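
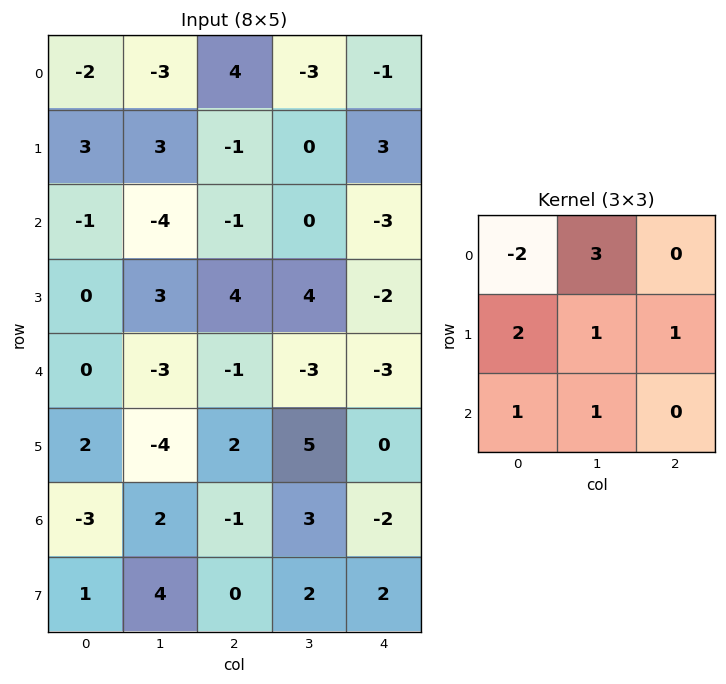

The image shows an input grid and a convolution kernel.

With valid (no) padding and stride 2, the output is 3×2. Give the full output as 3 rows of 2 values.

-2 -17
-6 8
-8 4

Output[0,0]: The receptive field on the input at this output position is [-2 -3 4 / 3 3 -1 / -1 -4 -1]. Elementwise product with the kernel and sum: -2·-2 + -3·3 + 3·2 + 3·1 + -1·1 + -1·1 + -4·1.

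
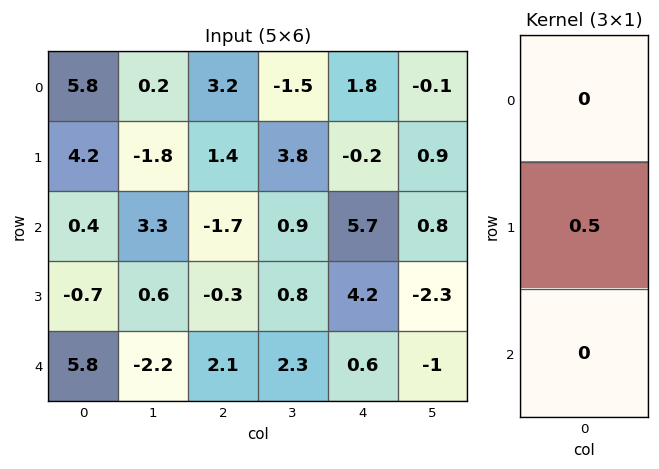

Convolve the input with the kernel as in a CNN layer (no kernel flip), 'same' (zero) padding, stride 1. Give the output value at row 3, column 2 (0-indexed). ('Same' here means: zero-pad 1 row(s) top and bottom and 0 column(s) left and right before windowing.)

-0.15

The receptive field on the zero-padded input at this output position is [-1.7 / -0.3 / 2.1]. Elementwise product with the kernel and sum: -0.3·0.5.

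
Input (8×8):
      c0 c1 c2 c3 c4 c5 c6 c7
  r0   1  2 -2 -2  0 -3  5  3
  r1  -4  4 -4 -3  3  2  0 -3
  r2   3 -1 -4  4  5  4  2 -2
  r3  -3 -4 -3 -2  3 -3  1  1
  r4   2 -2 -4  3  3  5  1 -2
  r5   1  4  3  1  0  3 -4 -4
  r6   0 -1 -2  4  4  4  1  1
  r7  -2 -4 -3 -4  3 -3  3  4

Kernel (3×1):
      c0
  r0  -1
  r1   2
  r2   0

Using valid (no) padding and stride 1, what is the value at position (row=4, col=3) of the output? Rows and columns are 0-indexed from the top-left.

-1

The receptive field on the input at this output position is [3 / 1 / 4]. Elementwise product with the kernel and sum: 3·-1 + 1·2.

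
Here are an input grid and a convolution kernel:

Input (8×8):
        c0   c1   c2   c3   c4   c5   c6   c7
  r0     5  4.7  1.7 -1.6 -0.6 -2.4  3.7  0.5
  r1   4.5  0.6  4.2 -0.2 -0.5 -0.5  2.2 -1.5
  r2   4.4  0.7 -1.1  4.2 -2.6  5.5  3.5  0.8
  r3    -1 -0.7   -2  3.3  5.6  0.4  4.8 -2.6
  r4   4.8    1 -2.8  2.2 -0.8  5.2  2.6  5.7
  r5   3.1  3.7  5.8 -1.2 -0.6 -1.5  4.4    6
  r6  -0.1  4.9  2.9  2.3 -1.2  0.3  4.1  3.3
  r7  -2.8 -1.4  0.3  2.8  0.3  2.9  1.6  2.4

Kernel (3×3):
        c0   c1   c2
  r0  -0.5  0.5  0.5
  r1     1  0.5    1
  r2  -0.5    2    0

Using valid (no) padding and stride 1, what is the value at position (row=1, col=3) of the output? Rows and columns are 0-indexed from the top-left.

The receptive field on the input at this output position is [-0.2 -0.5 -0.5 / 4.2 -2.6 5.5 / 3.3 5.6 0.4]. Elementwise product with the kernel and sum: -0.2·-0.5 + -0.5·0.5 + -0.5·0.5 + 4.2·1 + -2.6·0.5 + 5.5·1 + 3.3·-0.5 + 5.6·2.

17.55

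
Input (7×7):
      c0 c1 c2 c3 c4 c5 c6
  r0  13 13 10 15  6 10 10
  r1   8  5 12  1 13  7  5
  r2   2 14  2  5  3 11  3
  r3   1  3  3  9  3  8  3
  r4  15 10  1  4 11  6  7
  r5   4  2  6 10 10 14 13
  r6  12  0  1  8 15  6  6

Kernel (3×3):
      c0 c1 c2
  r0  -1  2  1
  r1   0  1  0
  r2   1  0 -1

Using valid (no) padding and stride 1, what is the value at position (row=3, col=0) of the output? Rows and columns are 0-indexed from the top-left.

16

The receptive field on the input at this output position is [1 3 3 / 15 10 1 / 4 2 6]. Elementwise product with the kernel and sum: 1·-1 + 3·2 + 3·1 + 10·1 + 4·1 + 6·-1.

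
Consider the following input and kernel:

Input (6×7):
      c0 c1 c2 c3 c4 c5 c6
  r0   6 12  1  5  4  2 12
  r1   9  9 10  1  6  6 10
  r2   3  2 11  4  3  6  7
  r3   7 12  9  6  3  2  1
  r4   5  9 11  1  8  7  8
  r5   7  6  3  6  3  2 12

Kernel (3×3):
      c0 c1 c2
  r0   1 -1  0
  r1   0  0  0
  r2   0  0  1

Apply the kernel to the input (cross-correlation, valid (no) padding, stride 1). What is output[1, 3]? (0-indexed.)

-3

The receptive field on the input at this output position is [1 6 6 / 4 3 6 / 6 3 2]. Elementwise product with the kernel and sum: 1·1 + 6·-1 + 2·1.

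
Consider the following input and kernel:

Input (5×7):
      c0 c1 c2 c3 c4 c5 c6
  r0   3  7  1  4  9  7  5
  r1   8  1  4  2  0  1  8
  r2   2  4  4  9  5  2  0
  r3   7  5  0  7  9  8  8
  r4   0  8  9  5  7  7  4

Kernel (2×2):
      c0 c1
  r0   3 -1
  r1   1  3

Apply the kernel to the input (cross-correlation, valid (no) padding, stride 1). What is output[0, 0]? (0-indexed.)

13

The receptive field on the input at this output position is [3 7 / 8 1]. Elementwise product with the kernel and sum: 3·3 + 7·-1 + 8·1 + 1·3.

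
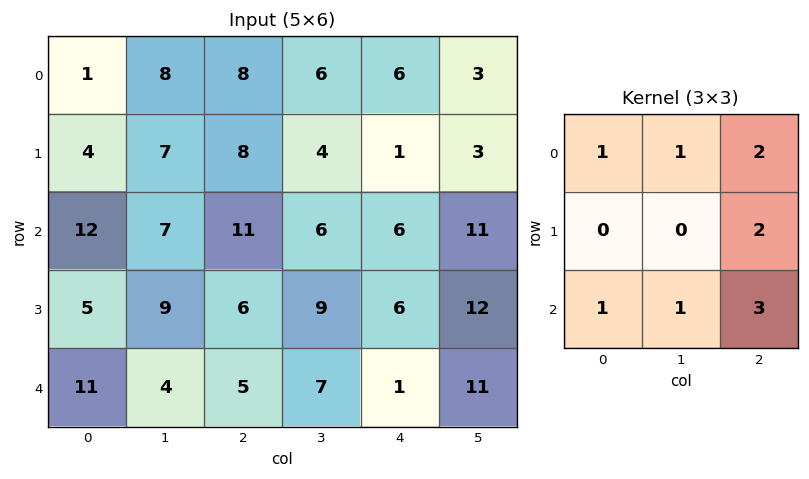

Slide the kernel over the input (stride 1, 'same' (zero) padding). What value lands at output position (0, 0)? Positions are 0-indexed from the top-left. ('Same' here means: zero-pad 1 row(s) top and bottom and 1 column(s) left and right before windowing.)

The receptive field on the zero-padded input at this output position is [0 0 0 / 0 1 8 / 0 4 7]. Elementwise product with the kernel and sum: 0·1 + 0·1 + 0·2 + 8·2 + 0·1 + 4·1 + 7·3.

41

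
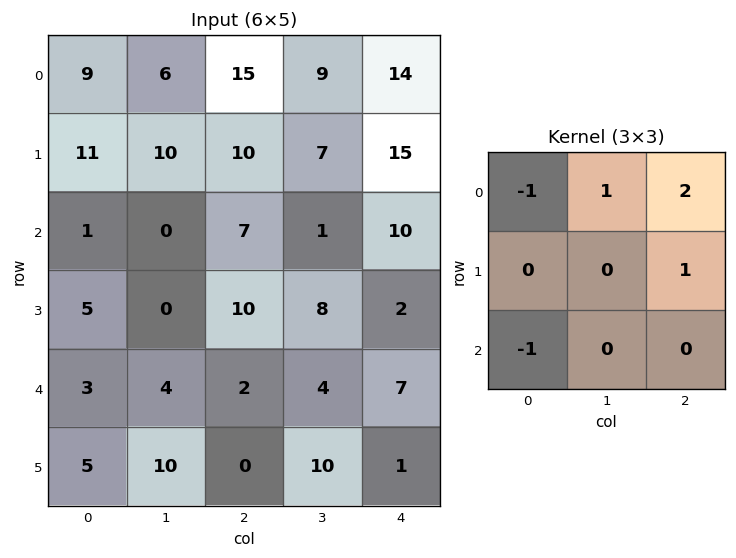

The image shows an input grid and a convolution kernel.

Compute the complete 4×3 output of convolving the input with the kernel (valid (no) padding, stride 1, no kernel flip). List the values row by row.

Output[0,0]: The receptive field on the input at this output position is [9 6 15 / 11 10 10 / 1 0 7]. Elementwise product with the kernel and sum: 9·-1 + 6·1 + 15·2 + 10·1 + 1·-1.

36 34 30
21 15 27
20 13 14
12 20 9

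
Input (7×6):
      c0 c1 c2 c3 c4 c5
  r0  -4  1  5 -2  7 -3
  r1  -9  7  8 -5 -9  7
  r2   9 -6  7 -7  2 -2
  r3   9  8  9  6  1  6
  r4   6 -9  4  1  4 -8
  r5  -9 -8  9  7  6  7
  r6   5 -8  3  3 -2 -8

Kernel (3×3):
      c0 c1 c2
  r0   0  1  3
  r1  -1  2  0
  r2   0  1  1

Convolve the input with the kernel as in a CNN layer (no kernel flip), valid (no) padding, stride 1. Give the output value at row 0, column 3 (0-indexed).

The receptive field on the input at this output position is [-2 7 -3 / -5 -9 7 / -7 2 -2]. Elementwise product with the kernel and sum: 7·1 + -3·3 + -5·-1 + -9·2 + 2·1 + -2·1.

-15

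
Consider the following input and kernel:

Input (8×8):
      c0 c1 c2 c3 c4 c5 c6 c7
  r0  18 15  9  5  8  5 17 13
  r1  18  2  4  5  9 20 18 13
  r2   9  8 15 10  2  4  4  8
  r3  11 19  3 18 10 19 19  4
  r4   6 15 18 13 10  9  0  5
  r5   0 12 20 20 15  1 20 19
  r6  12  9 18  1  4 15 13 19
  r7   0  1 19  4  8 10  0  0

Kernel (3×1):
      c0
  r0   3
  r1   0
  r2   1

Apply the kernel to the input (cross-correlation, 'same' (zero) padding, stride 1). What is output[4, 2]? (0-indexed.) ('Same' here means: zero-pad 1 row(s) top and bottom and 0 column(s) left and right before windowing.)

The receptive field on the zero-padded input at this output position is [3 / 18 / 20]. Elementwise product with the kernel and sum: 3·3 + 20·1.

29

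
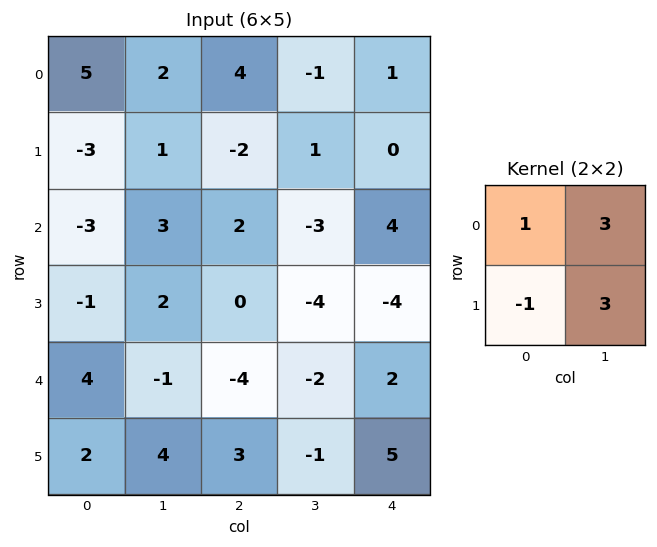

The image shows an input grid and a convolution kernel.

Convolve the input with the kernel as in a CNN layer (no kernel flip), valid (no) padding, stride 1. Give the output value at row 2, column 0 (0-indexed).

The receptive field on the input at this output position is [-3 3 / -1 2]. Elementwise product with the kernel and sum: -3·1 + 3·3 + -1·-1 + 2·3.

13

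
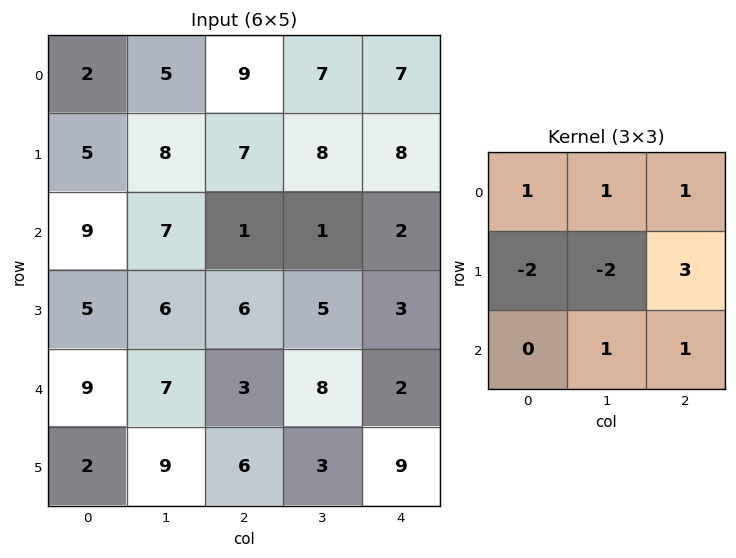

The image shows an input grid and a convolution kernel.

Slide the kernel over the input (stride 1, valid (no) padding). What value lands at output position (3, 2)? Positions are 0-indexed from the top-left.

10

The receptive field on the input at this output position is [6 5 3 / 3 8 2 / 6 3 9]. Elementwise product with the kernel and sum: 6·1 + 5·1 + 3·1 + 3·-2 + 8·-2 + 2·3 + 3·1 + 9·1.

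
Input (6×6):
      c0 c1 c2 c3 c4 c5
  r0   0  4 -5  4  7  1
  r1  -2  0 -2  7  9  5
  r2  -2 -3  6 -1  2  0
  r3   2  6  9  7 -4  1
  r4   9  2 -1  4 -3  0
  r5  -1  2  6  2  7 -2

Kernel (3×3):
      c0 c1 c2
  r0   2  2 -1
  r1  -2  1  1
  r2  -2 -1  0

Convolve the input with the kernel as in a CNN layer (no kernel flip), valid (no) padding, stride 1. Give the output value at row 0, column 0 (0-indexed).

22

The receptive field on the input at this output position is [0 4 -5 / -2 0 -2 / -2 -3 6]. Elementwise product with the kernel and sum: 0·2 + 4·2 + -5·-1 + -2·-2 + 0·1 + -2·1 + -2·-2 + -3·-1.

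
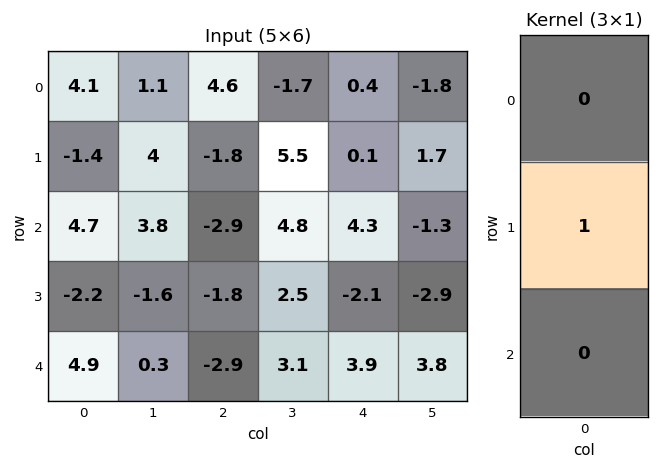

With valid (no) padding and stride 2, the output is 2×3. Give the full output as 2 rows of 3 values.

Output[0,0]: The receptive field on the input at this output position is [4.1 / -1.4 / 4.7]. Elementwise product with the kernel and sum: -1.4·1.

-1.4 -1.8 0.1
-2.2 -1.8 -2.1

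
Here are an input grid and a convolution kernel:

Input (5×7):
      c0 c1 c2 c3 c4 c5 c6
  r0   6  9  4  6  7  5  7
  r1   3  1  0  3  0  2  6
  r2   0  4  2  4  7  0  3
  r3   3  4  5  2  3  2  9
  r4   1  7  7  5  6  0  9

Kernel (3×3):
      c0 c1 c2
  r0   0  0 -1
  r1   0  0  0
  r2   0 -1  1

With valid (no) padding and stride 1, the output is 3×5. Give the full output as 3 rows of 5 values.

Output[0,0]: The receptive field on the input at this output position is [6 9 4 / 3 1 0 / 0 4 2]. Elementwise product with the kernel and sum: 4·-1 + 4·-1 + 2·1.

-6 -4 -4 -12 -4
1 -6 1 -3 1
-2 -6 -6 -6 6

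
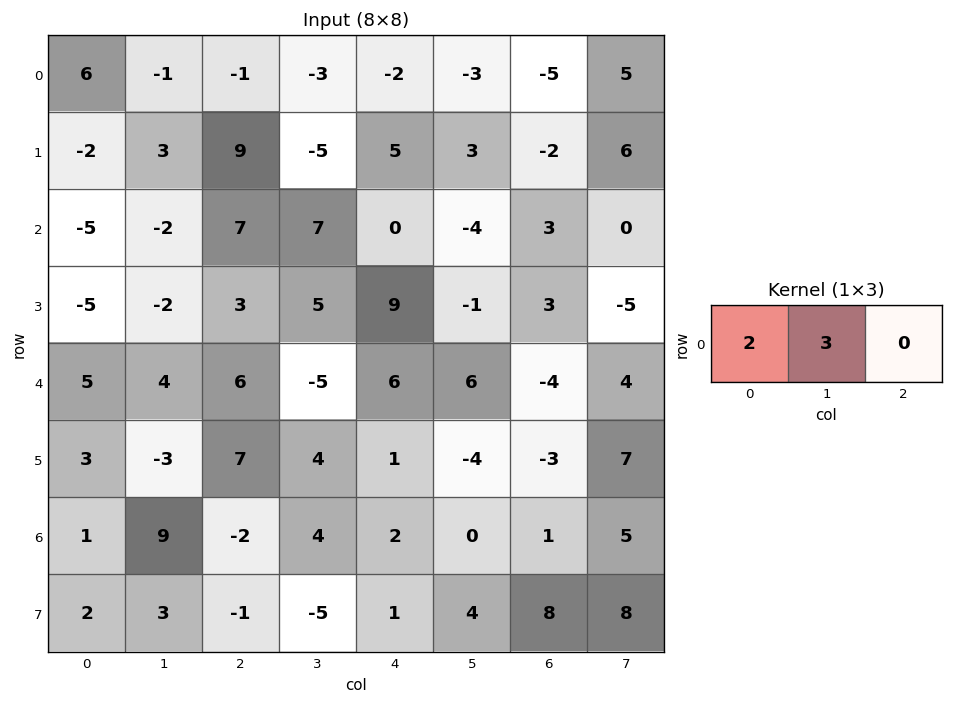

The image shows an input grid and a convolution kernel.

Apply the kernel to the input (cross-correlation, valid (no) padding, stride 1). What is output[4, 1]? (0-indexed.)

The receptive field on the input at this output position is [4 6 -5]. Elementwise product with the kernel and sum: 4·2 + 6·3.

26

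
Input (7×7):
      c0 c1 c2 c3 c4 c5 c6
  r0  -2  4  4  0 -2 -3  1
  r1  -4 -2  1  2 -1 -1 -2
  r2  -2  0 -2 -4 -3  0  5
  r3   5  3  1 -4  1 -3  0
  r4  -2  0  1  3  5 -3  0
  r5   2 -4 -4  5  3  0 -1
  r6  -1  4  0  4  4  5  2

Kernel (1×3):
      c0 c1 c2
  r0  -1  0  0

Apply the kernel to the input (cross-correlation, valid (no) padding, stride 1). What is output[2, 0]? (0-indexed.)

2

The receptive field on the input at this output position is [-2 0 -2]. Elementwise product with the kernel and sum: -2·-1.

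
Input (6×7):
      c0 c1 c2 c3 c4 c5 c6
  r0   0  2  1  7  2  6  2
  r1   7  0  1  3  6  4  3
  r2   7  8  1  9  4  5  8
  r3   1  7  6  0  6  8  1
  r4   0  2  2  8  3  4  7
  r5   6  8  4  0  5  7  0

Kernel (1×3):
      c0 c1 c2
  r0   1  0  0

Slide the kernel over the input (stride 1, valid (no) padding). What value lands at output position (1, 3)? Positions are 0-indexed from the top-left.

3

The receptive field on the input at this output position is [3 6 4]. Elementwise product with the kernel and sum: 3·1.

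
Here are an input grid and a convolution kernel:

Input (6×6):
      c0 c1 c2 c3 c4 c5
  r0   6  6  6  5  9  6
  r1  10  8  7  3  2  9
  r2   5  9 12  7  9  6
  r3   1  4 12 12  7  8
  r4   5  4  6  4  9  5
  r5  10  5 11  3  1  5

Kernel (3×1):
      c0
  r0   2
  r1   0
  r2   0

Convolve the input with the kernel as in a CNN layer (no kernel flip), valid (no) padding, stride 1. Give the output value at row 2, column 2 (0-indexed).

24

The receptive field on the input at this output position is [12 / 12 / 6]. Elementwise product with the kernel and sum: 12·2.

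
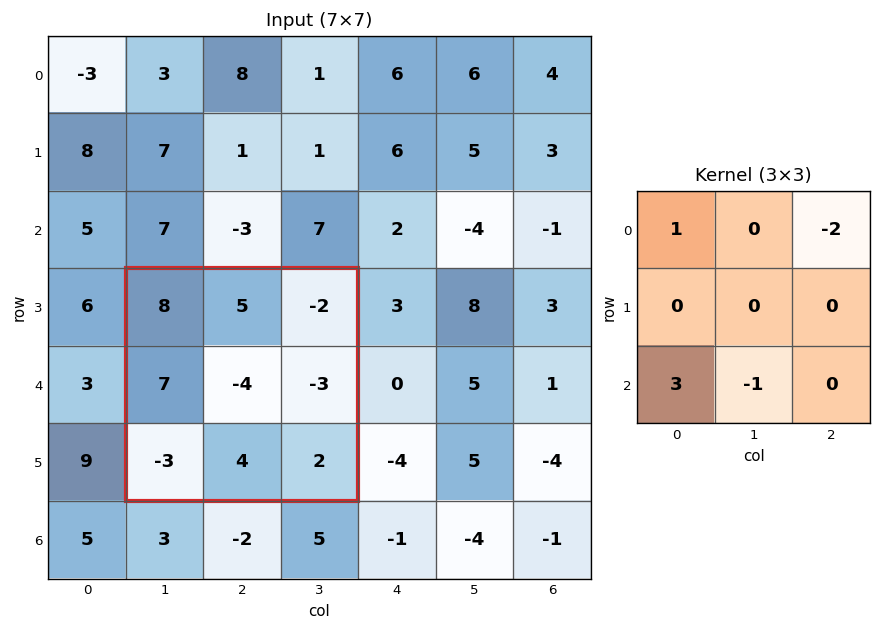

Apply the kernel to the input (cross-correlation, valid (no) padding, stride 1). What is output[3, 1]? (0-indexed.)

-1

The receptive field on the input at this output position is [8 5 -2 / 7 -4 -3 / -3 4 2]. Elementwise product with the kernel and sum: 8·1 + -2·-2 + -3·3 + 4·-1.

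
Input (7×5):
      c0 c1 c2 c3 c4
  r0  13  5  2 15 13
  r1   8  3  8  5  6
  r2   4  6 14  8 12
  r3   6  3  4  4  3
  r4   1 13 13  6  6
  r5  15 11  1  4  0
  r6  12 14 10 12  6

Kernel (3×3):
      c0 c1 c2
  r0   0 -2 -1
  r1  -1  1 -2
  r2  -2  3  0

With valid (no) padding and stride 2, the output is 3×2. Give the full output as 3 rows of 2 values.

-23 -62
0 -42
-27 1

Output[0,0]: The receptive field on the input at this output position is [13 5 2 / 8 3 8 / 4 6 14]. Elementwise product with the kernel and sum: 5·-2 + 2·-1 + 8·-1 + 3·1 + 8·-2 + 4·-2 + 6·3.
Output[0,1]: The receptive field on the input at this output position is [2 15 13 / 8 5 6 / 14 8 12]. Elementwise product with the kernel and sum: 15·-2 + 13·-1 + 8·-1 + 5·1 + 6·-2 + 14·-2 + 8·3.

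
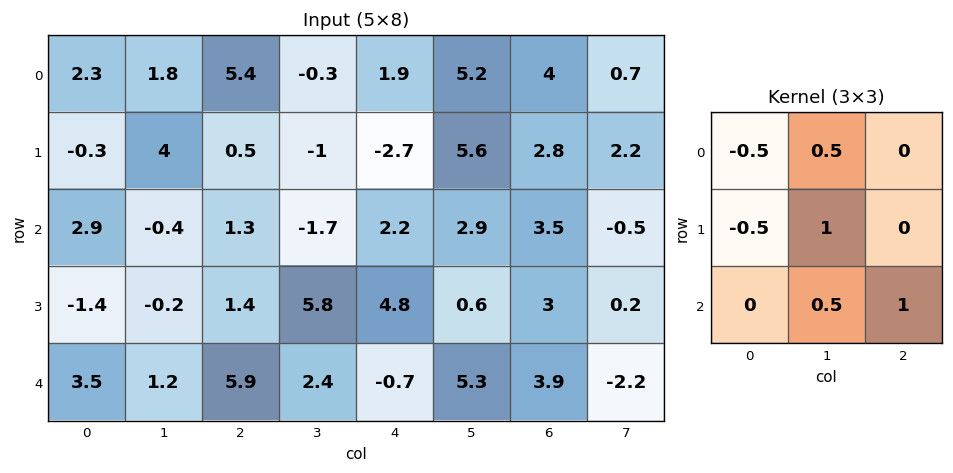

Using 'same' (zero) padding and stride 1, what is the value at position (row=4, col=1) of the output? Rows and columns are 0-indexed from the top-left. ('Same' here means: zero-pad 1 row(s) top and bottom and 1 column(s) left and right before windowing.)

0.05

The receptive field on the zero-padded input at this output position is [-1.4 -0.2 1.4 / 3.5 1.2 5.9 / 0 0 0]. Elementwise product with the kernel and sum: -1.4·-0.5 + -0.2·0.5 + 3.5·-0.5 + 1.2·1 + 0·0.5 + 0·1.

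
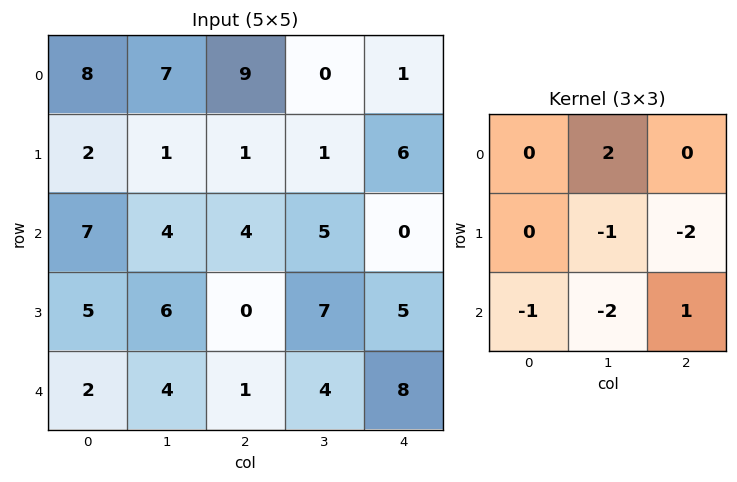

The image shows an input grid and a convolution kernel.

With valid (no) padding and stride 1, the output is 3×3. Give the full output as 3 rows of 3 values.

0 8 -27
-27 -11 -12
-7 -8 -8

Output[0,0]: The receptive field on the input at this output position is [8 7 9 / 2 1 1 / 7 4 4]. Elementwise product with the kernel and sum: 7·2 + 1·-1 + 1·-2 + 7·-1 + 4·-2 + 4·1.
Output[0,1]: The receptive field on the input at this output position is [7 9 0 / 1 1 1 / 4 4 5]. Elementwise product with the kernel and sum: 9·2 + 1·-1 + 1·-2 + 4·-1 + 4·-2 + 5·1.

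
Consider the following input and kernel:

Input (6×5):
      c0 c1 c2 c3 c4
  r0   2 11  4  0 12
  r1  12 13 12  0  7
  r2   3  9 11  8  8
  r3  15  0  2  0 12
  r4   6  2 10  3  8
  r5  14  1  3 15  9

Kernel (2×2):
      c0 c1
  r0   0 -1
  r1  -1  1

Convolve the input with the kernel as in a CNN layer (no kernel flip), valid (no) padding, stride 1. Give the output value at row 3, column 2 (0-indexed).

The receptive field on the input at this output position is [2 0 / 10 3]. Elementwise product with the kernel and sum: 0·-1 + 10·-1 + 3·1.

-7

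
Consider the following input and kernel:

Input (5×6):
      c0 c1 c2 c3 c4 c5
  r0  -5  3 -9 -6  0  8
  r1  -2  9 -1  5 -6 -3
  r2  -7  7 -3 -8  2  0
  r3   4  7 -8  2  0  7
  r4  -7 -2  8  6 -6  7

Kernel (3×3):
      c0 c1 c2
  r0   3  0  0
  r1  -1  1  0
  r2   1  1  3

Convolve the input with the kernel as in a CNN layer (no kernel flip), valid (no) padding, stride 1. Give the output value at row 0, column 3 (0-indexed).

-35

The receptive field on the input at this output position is [-6 0 8 / 5 -6 -3 / -8 2 0]. Elementwise product with the kernel and sum: -6·3 + 5·-1 + -6·1 + -8·1 + 2·1 + 0·3.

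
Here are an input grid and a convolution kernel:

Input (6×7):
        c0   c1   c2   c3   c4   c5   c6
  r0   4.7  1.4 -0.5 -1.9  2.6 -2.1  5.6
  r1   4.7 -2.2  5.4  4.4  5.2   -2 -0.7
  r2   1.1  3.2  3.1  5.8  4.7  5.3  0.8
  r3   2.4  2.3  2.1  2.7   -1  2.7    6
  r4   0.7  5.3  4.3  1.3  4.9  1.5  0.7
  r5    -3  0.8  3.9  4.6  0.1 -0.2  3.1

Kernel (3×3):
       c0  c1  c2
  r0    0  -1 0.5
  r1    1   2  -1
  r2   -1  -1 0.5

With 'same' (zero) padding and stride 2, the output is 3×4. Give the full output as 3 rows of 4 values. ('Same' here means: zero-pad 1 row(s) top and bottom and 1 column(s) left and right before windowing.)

Output[0,0]: The receptive field on the zero-padded input at this output position is [0 0 0 / 0 4.7 1.4 / 0 4.7 -2.2]. Elementwise product with the kernel and sum: 0·-1 + 0·0.5 + 0·1 + 4.7·2 + 1.4·-1 + 0·-1 + 4.7·-1 + -2.2·0.5.
Output[0,1]: The receptive field on the zero-padded input at this output position is [0 0 0 / 1.4 -0.5 -1.9 / -2.2 5.4 4.4]. Elementwise product with the kernel and sum: 0·-1 + 0·0.5 + 1.4·1 + -0.5·2 + -1.9·-1 + -2.2·-1 + 5.4·-1 + 4.4·0.5.

2.2 1.3 -5.2 11.8
-8.05 -2.65 3.35 -1.1
-1.75 9.45 7.15 -6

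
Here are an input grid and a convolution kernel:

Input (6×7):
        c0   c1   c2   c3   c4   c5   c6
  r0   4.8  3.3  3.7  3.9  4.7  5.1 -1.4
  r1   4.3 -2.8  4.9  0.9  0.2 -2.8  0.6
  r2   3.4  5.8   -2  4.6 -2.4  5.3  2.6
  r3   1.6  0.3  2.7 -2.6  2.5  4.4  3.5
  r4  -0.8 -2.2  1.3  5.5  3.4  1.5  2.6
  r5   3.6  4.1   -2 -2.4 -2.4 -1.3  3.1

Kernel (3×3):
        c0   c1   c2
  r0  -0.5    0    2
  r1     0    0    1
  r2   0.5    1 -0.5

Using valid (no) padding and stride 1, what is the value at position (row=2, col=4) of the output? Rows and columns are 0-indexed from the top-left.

The receptive field on the input at this output position is [-2.4 5.3 2.6 / 2.5 4.4 3.5 / 3.4 1.5 2.6]. Elementwise product with the kernel and sum: -2.4·-0.5 + 2.6·2 + 3.5·1 + 3.4·0.5 + 1.5·1 + 2.6·-0.5.

11.8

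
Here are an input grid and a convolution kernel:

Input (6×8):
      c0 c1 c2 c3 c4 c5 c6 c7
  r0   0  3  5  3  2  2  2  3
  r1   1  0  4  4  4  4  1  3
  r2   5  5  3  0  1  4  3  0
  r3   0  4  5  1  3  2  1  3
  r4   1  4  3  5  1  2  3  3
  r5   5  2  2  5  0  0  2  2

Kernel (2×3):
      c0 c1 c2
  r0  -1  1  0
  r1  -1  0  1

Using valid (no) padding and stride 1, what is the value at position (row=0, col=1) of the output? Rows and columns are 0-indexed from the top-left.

The receptive field on the input at this output position is [3 5 3 / 0 4 4]. Elementwise product with the kernel and sum: 3·-1 + 5·1 + 0·-1 + 4·1.

6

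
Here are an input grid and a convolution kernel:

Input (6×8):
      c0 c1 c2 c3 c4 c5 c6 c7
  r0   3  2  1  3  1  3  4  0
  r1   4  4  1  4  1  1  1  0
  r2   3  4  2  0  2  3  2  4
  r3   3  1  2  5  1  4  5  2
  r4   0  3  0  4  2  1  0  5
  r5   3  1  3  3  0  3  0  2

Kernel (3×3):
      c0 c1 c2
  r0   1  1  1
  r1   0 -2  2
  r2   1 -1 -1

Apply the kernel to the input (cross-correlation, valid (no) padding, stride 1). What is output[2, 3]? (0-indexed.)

The receptive field on the input at this output position is [0 2 3 / 5 1 4 / 4 2 1]. Elementwise product with the kernel and sum: 0·1 + 2·1 + 3·1 + 1·-2 + 4·2 + 4·1 + 2·-1 + 1·-1.

12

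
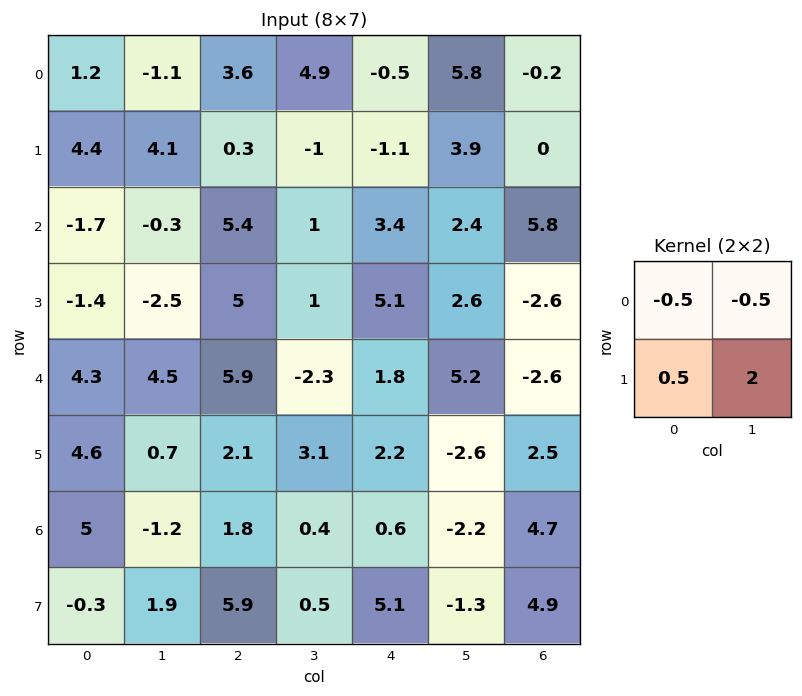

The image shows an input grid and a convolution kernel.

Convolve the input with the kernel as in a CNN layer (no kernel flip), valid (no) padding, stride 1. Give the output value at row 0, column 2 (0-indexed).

The receptive field on the input at this output position is [3.6 4.9 / 0.3 -1]. Elementwise product with the kernel and sum: 3.6·-0.5 + 4.9·-0.5 + 0.3·0.5 + -1·2.

-6.1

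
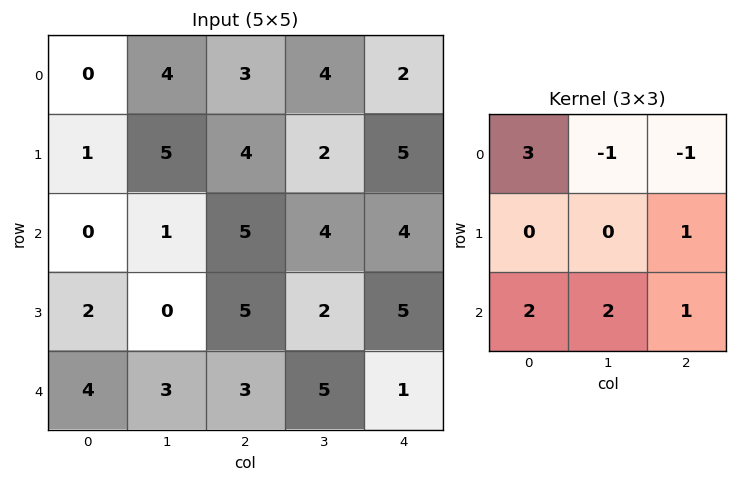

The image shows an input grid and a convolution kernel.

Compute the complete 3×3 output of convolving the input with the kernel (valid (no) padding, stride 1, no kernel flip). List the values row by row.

4 23 30
8 25 28
16 13 29

Output[0,0]: The receptive field on the input at this output position is [0 4 3 / 1 5 4 / 0 1 5]. Elementwise product with the kernel and sum: 0·3 + 4·-1 + 3·-1 + 4·1 + 0·2 + 1·2 + 5·1.
Output[0,1]: The receptive field on the input at this output position is [4 3 4 / 5 4 2 / 1 5 4]. Elementwise product with the kernel and sum: 4·3 + 3·-1 + 4·-1 + 2·1 + 1·2 + 5·2 + 4·1.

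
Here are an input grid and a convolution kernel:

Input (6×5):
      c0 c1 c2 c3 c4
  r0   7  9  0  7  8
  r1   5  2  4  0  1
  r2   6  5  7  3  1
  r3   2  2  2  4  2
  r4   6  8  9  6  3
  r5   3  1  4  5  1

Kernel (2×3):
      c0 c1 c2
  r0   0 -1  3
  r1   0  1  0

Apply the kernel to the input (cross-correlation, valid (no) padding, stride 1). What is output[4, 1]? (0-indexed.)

13

The receptive field on the input at this output position is [8 9 6 / 1 4 5]. Elementwise product with the kernel and sum: 9·-1 + 6·3 + 4·1.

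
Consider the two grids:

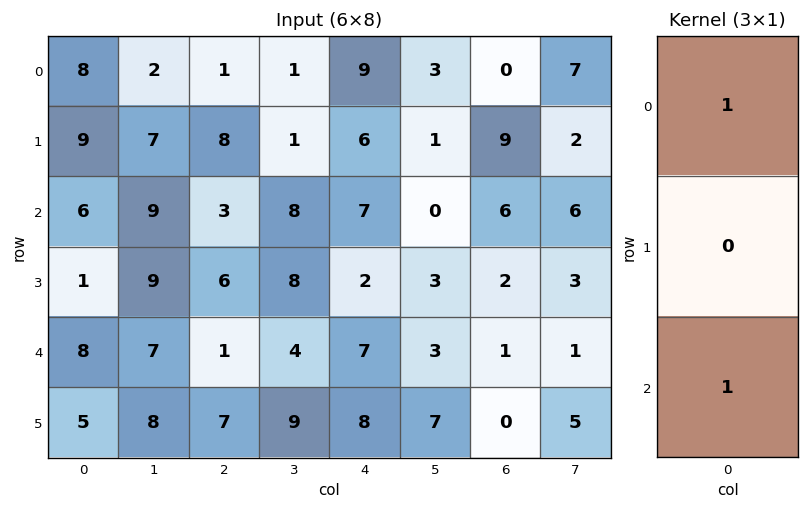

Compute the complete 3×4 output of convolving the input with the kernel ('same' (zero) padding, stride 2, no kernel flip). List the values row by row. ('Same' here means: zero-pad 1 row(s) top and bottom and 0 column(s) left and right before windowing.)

9 8 6 9
10 14 8 11
6 13 10 2

Output[0,0]: The receptive field on the zero-padded input at this output position is [0 / 8 / 9]. Elementwise product with the kernel and sum: 0·1 + 9·1.
Output[0,1]: The receptive field on the zero-padded input at this output position is [0 / 1 / 8]. Elementwise product with the kernel and sum: 0·1 + 8·1.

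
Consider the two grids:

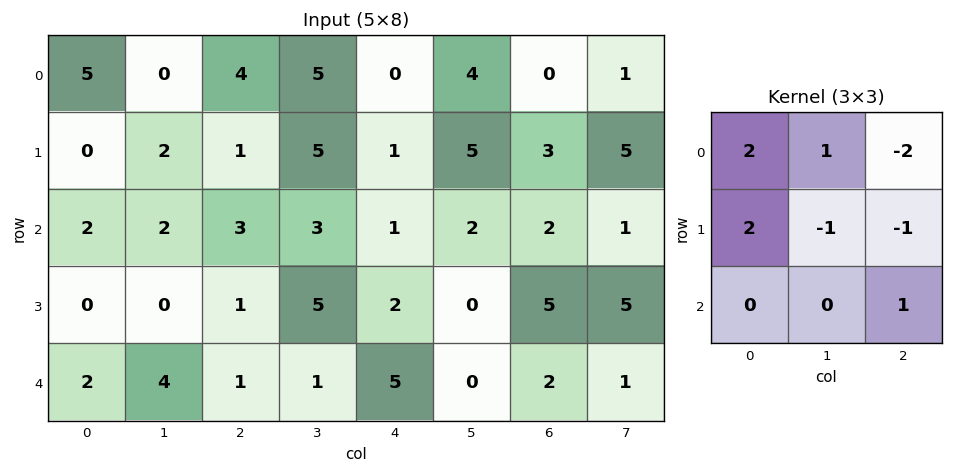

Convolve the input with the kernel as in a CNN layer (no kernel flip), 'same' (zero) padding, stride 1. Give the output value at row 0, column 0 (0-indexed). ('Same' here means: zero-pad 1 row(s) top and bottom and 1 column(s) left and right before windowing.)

-3

The receptive field on the zero-padded input at this output position is [0 0 0 / 0 5 0 / 0 0 2]. Elementwise product with the kernel and sum: 0·2 + 0·1 + 0·-2 + 0·2 + 5·-1 + 0·-1 + 2·1.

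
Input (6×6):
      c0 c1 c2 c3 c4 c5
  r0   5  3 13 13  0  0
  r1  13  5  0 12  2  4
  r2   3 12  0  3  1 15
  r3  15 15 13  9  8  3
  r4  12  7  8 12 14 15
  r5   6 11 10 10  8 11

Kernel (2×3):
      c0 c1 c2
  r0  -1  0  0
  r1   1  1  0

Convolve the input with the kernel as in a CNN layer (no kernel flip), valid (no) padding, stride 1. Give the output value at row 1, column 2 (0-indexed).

3

The receptive field on the input at this output position is [0 12 2 / 0 3 1]. Elementwise product with the kernel and sum: 0·-1 + 0·1 + 3·1.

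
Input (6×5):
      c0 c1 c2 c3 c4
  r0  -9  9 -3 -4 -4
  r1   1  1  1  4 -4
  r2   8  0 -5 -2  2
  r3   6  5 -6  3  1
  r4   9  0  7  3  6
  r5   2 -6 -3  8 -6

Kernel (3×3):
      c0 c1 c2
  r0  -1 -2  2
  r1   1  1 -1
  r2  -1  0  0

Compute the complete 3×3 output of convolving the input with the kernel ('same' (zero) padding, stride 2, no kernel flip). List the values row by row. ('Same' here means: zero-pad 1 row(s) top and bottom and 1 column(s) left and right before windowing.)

Output[0,0]: The receptive field on the zero-padded input at this output position is [0 0 0 / 0 -9 9 / 0 1 1]. Elementwise product with the kernel and sum: 0·-1 + 0·-2 + 0·2 + 0·1 + -9·1 + 9·-1 + 0·-1.
Output[0,1]: The receptive field on the zero-padded input at this output position is [0 0 0 / 9 -3 -4 / 1 1 4]. Elementwise product with the kernel and sum: 0·-1 + 0·-2 + 0·2 + 9·1 + -3·1 + -4·-1 + 1·-1.

-18 9 -12
8 -3 1
7 23 -4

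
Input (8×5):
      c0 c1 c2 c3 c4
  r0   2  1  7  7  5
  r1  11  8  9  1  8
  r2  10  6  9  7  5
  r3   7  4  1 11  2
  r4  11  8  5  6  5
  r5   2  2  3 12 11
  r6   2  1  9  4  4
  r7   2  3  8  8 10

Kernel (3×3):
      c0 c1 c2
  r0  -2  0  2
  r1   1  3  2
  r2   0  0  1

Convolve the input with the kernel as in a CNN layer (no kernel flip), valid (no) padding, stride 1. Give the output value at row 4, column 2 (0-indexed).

65

The receptive field on the input at this output position is [5 6 5 / 3 12 11 / 9 4 4]. Elementwise product with the kernel and sum: 5·-2 + 5·2 + 3·1 + 12·3 + 11·2 + 4·1.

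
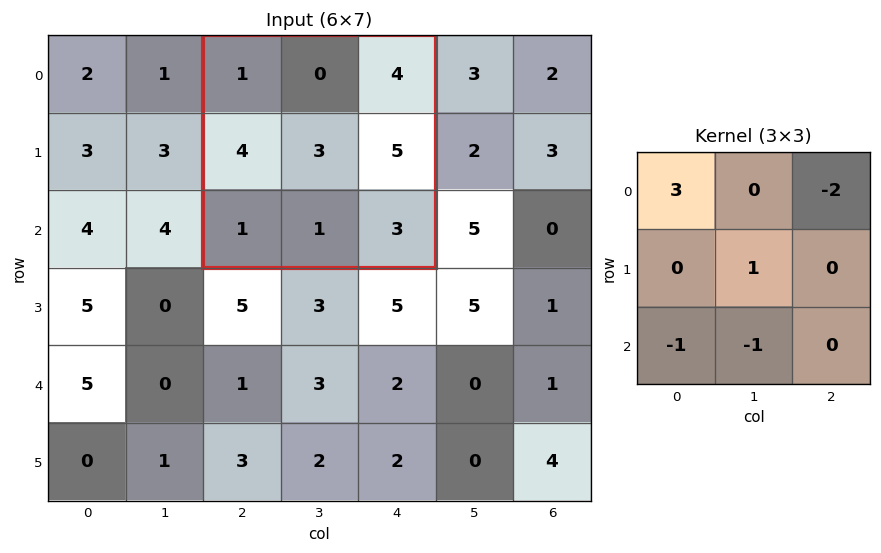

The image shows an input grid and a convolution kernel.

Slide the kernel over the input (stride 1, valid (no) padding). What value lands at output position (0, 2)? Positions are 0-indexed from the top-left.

-4

The receptive field on the input at this output position is [1 0 4 / 4 3 5 / 1 1 3]. Elementwise product with the kernel and sum: 1·3 + 4·-2 + 3·1 + 1·-1 + 1·-1.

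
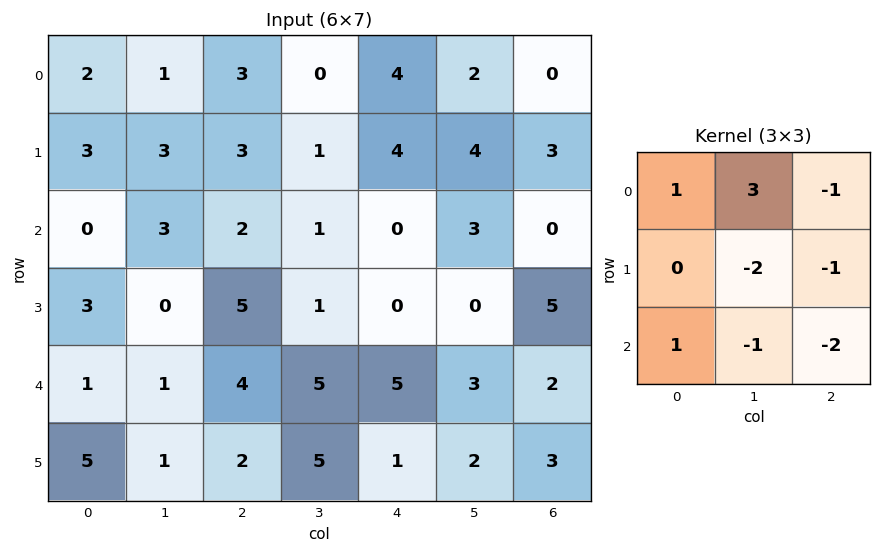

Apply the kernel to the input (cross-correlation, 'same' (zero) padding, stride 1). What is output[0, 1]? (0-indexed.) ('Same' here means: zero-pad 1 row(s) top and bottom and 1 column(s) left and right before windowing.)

The receptive field on the zero-padded input at this output position is [0 0 0 / 2 1 3 / 3 3 3]. Elementwise product with the kernel and sum: 0·1 + 0·3 + 0·-1 + 1·-2 + 3·-1 + 3·1 + 3·-1 + 3·-2.

-11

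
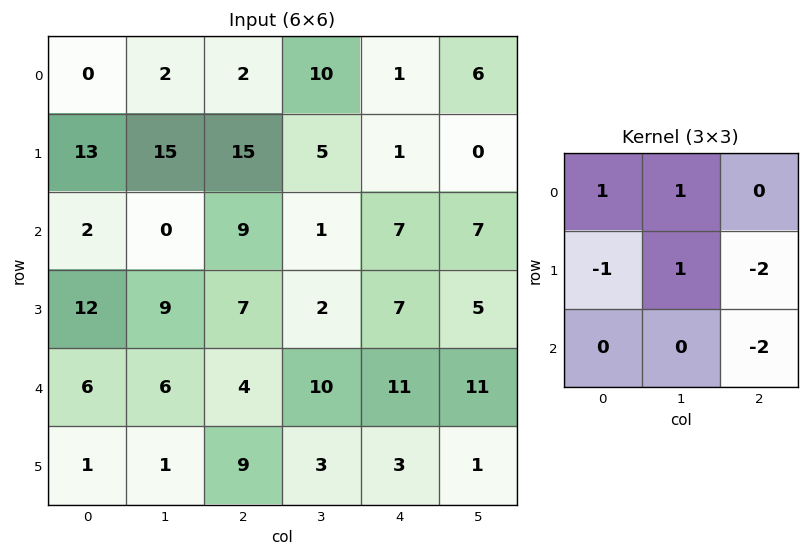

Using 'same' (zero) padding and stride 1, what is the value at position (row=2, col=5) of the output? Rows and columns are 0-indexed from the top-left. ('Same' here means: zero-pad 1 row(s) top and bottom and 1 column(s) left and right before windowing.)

The receptive field on the zero-padded input at this output position is [1 0 0 / 7 7 0 / 7 5 0]. Elementwise product with the kernel and sum: 1·1 + 0·1 + 7·-1 + 7·1 + 0·-2 + 0·-2.

1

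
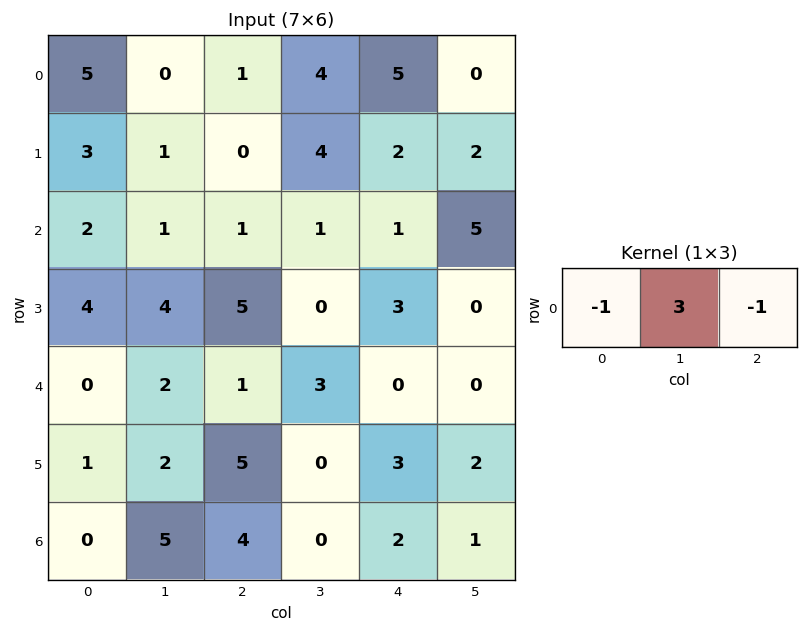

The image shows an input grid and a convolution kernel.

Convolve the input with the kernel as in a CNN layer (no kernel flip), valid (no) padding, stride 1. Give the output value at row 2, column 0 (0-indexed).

The receptive field on the input at this output position is [2 1 1]. Elementwise product with the kernel and sum: 2·-1 + 1·3 + 1·-1.

0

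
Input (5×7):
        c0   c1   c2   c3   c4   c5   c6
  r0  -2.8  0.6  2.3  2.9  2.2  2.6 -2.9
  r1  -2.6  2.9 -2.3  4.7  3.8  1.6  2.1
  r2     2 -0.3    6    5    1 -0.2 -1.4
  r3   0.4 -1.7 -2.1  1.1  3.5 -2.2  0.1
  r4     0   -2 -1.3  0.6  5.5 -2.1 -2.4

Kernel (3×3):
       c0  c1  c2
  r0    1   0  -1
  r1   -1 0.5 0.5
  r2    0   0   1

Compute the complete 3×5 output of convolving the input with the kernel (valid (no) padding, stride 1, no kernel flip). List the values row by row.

Output[0,0]: The receptive field on the input at this output position is [-2.8 0.6 2.3 / -2.6 2.9 -2.3 / 2 -0.3 6]. Elementwise product with the kernel and sum: -2.8·1 + 2.3·-1 + -2.6·-1 + 2.9·0.5 + -2.3·0.5 + 6·1.
Output[0,1]: The receptive field on the input at this output position is [0.6 2.3 2.9 / 2.9 -2.3 4.7 / -0.3 6 5]. Elementwise product with the kernel and sum: 0.6·1 + 2.9·-1 + 2.9·-1 + -2.3·0.5 + 4.7·0.5 + 5·1.

3.8 1 7.65 -1.9 1.75
-1.55 5.1 -5.6 -3.7 -0
-7.6 -3.5 14.9 2.65 -4.55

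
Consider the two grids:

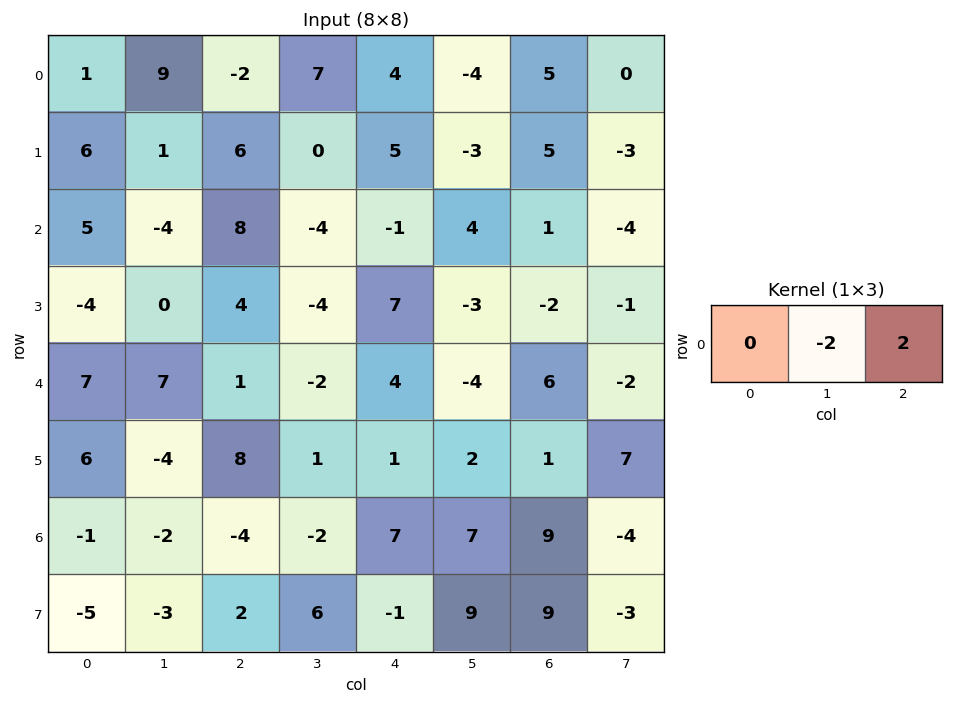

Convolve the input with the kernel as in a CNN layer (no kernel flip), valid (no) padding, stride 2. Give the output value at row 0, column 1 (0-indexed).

The receptive field on the input at this output position is [-2 7 4]. Elementwise product with the kernel and sum: 7·-2 + 4·2.

-6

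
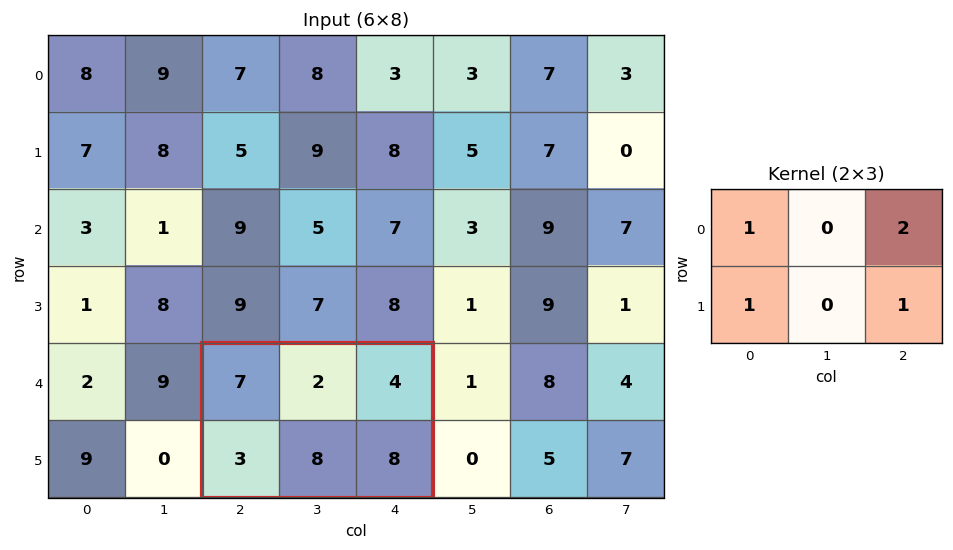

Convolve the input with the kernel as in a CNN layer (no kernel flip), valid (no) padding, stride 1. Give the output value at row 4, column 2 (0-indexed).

The receptive field on the input at this output position is [7 2 4 / 3 8 8]. Elementwise product with the kernel and sum: 7·1 + 4·2 + 3·1 + 8·1.

26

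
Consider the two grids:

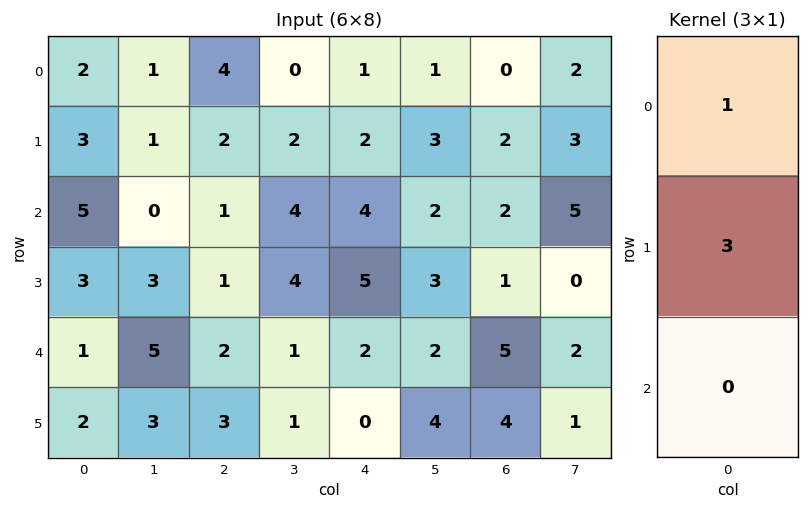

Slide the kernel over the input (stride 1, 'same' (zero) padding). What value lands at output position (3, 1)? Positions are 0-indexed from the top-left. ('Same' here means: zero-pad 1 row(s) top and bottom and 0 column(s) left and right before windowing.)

9

The receptive field on the zero-padded input at this output position is [0 / 3 / 5]. Elementwise product with the kernel and sum: 0·1 + 3·3.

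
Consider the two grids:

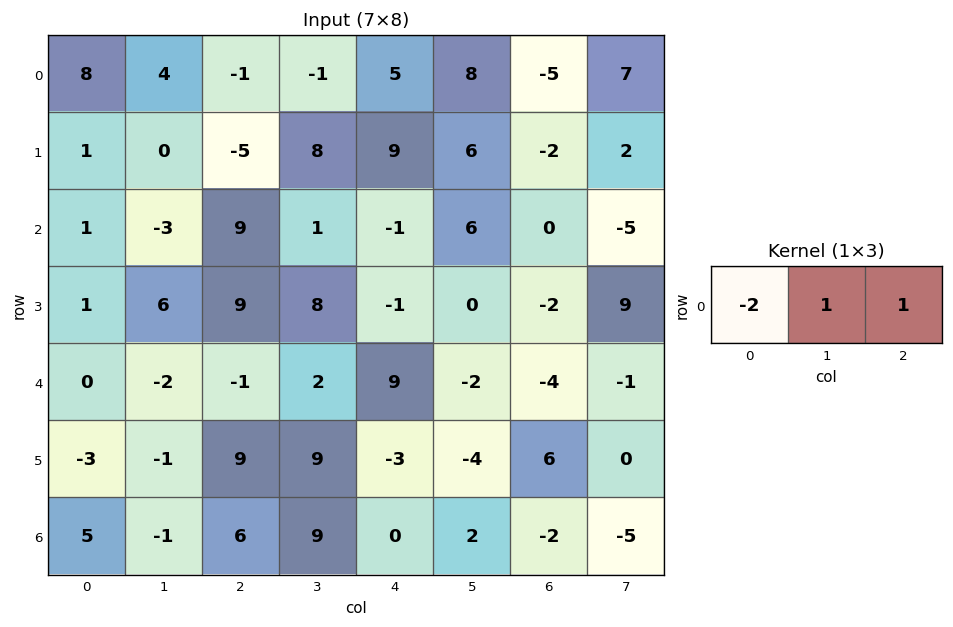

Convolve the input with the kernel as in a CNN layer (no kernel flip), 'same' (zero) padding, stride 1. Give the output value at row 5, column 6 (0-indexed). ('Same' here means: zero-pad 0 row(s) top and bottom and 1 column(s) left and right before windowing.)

14

The receptive field on the zero-padded input at this output position is [-4 6 0]. Elementwise product with the kernel and sum: -4·-2 + 6·1 + 0·1.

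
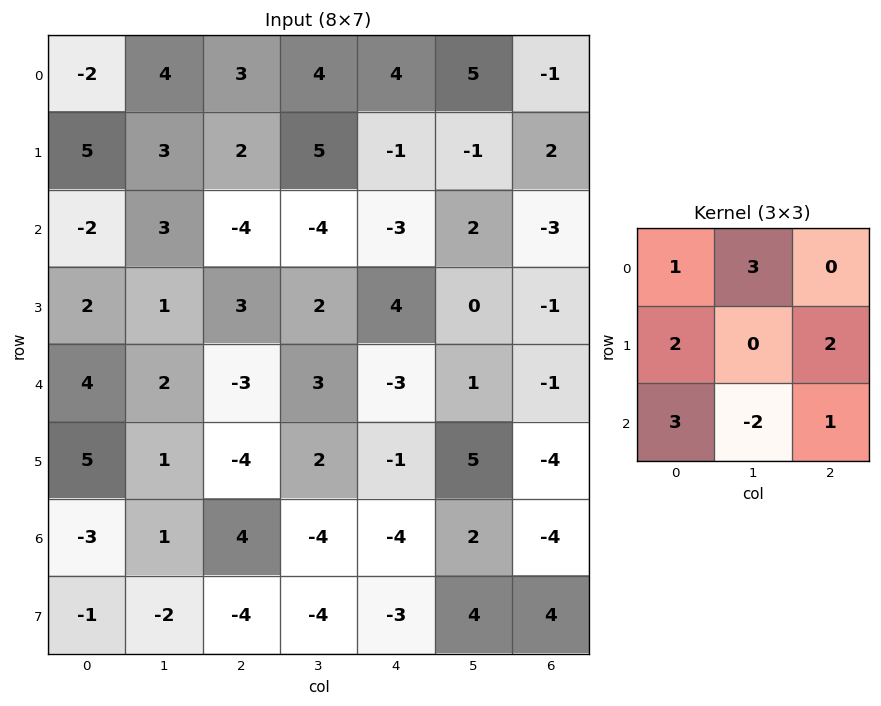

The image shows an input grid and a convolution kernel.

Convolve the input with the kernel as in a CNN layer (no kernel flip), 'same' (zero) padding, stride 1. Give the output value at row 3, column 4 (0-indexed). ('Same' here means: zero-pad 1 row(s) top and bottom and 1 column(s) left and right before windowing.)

7

The receptive field on the zero-padded input at this output position is [-4 -3 2 / 2 4 0 / 3 -3 1]. Elementwise product with the kernel and sum: -4·1 + -3·3 + 2·2 + 0·2 + 3·3 + -3·-2 + 1·1.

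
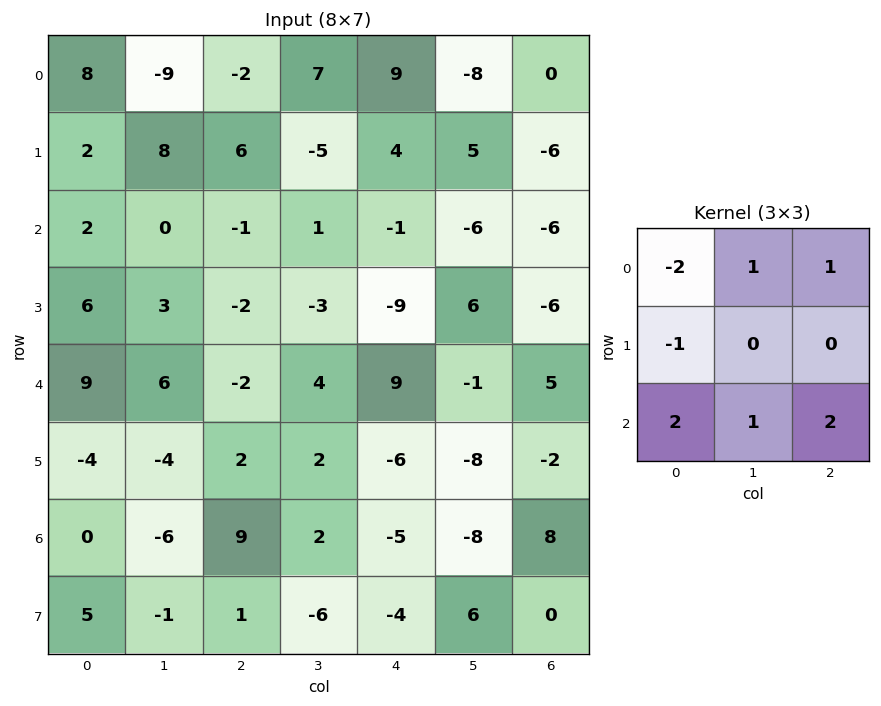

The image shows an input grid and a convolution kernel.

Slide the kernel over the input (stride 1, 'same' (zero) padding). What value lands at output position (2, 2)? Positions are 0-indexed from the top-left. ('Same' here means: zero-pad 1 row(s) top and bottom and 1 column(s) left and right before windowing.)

-17

The receptive field on the zero-padded input at this output position is [8 6 -5 / 0 -1 1 / 3 -2 -3]. Elementwise product with the kernel and sum: 8·-2 + 6·1 + -5·1 + 0·-1 + 3·2 + -2·1 + -3·2.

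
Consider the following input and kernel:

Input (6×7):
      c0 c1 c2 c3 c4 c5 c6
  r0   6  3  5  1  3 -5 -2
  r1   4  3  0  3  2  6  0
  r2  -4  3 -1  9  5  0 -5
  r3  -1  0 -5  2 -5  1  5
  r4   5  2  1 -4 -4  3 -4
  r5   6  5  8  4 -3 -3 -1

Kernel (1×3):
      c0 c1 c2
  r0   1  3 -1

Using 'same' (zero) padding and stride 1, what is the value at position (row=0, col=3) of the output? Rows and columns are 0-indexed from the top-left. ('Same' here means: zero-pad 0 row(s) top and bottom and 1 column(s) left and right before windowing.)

5

The receptive field on the zero-padded input at this output position is [5 1 3]. Elementwise product with the kernel and sum: 5·1 + 1·3 + 3·-1.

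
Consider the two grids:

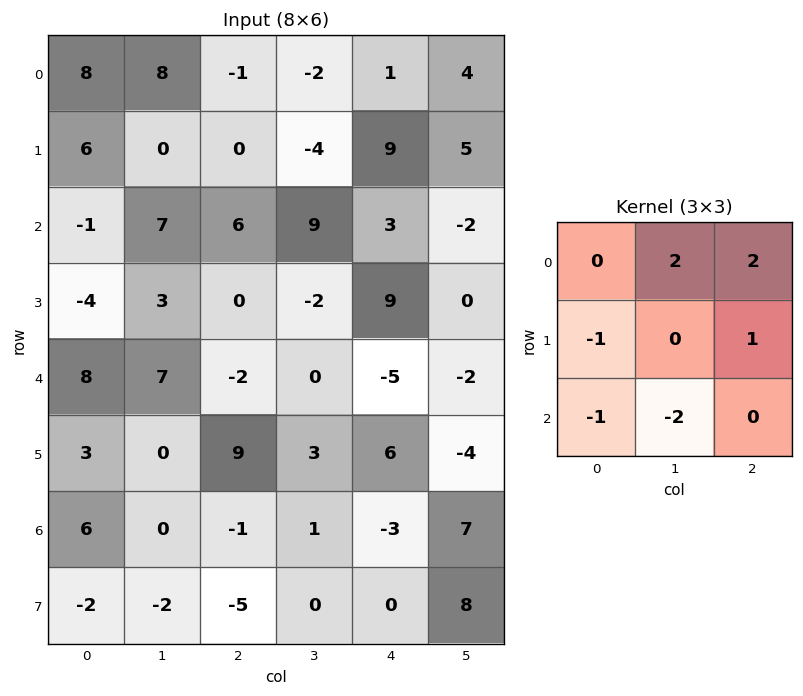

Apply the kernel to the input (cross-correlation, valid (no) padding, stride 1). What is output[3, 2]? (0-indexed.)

The receptive field on the input at this output position is [0 -2 9 / -2 0 -5 / 9 3 6]. Elementwise product with the kernel and sum: -2·2 + 9·2 + -2·-1 + -5·1 + 9·-1 + 3·-2.

-4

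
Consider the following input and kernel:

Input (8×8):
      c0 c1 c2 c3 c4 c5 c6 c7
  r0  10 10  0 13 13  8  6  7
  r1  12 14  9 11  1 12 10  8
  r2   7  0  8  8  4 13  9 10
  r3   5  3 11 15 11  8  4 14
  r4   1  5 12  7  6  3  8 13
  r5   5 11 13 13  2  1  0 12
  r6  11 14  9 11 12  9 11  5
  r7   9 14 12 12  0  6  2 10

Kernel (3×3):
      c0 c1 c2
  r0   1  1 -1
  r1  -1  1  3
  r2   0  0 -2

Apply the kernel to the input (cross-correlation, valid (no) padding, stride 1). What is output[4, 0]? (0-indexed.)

The receptive field on the input at this output position is [1 5 12 / 5 11 13 / 11 14 9]. Elementwise product with the kernel and sum: 1·1 + 5·1 + 12·-1 + 5·-1 + 11·1 + 13·3 + 9·-2.

21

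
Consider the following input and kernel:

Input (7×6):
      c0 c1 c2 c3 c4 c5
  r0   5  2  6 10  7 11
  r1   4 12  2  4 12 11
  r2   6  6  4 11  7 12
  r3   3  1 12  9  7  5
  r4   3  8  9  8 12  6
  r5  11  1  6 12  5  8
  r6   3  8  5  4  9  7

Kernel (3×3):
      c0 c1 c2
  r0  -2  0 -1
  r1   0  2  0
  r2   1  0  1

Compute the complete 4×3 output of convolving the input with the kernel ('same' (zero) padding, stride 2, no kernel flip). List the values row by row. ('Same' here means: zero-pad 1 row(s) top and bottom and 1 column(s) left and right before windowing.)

22 28 29
1 -10 9
6 20 21
5 -4 -14

Output[0,0]: The receptive field on the zero-padded input at this output position is [0 0 0 / 0 5 2 / 0 4 12]. Elementwise product with the kernel and sum: 0·-2 + 0·-1 + 5·2 + 0·1 + 12·1.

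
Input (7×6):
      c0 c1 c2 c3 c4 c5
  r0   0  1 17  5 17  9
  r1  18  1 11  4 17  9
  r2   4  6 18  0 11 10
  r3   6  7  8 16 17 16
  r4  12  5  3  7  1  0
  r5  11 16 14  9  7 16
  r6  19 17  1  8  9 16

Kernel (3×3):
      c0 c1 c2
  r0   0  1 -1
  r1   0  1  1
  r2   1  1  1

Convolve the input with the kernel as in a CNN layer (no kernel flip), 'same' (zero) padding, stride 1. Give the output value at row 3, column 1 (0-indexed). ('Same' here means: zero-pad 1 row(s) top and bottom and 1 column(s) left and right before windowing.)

The receptive field on the zero-padded input at this output position is [4 6 18 / 6 7 8 / 12 5 3]. Elementwise product with the kernel and sum: 6·1 + 18·-1 + 7·1 + 8·1 + 12·1 + 5·1 + 3·1.

23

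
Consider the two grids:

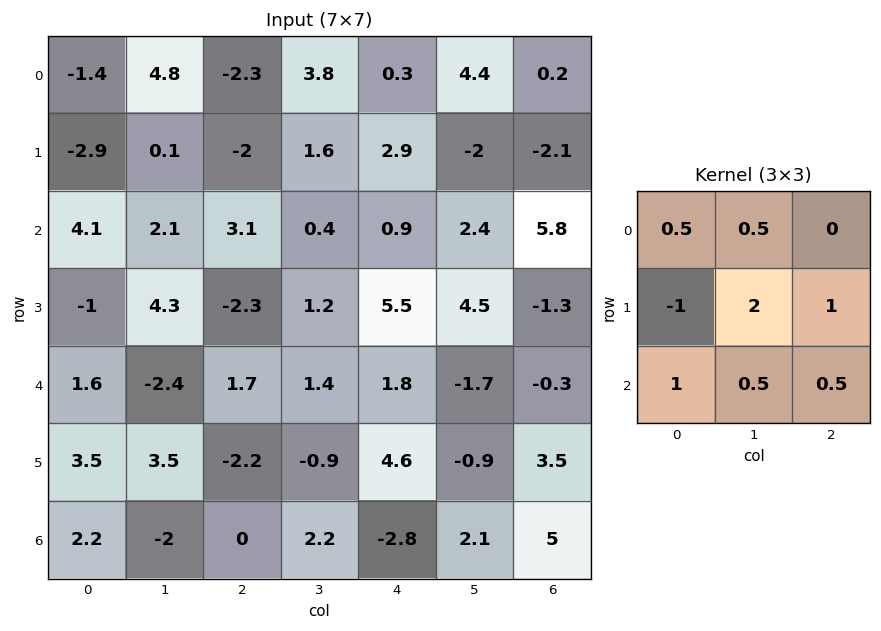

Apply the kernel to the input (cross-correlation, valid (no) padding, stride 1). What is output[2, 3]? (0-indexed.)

16.4

The receptive field on the input at this output position is [0.4 0.9 2.4 / 1.2 5.5 4.5 / 1.4 1.8 -1.7]. Elementwise product with the kernel and sum: 0.4·0.5 + 0.9·0.5 + 1.2·-1 + 5.5·2 + 4.5·1 + 1.4·1 + 1.8·0.5 + -1.7·0.5.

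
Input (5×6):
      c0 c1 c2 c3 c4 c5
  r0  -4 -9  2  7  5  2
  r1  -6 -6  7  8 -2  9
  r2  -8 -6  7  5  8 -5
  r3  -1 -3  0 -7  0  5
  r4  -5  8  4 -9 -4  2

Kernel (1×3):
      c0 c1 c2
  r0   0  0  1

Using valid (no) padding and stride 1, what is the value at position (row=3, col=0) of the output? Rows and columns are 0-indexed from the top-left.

The receptive field on the input at this output position is [-1 -3 0]. Elementwise product with the kernel and sum: 0·1.

0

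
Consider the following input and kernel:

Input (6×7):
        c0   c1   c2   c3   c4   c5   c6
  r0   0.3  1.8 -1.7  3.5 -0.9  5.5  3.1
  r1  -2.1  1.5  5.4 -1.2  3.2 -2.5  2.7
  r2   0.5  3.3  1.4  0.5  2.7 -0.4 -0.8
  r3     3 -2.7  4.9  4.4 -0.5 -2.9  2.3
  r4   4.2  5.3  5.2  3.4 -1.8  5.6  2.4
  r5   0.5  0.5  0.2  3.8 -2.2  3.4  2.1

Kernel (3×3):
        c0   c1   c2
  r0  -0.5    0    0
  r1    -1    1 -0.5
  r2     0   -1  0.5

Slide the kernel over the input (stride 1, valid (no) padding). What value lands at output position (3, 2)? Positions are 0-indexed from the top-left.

The receptive field on the input at this output position is [4.9 4.4 -0.5 / 5.2 3.4 -1.8 / 0.2 3.8 -2.2]. Elementwise product with the kernel and sum: 4.9·-0.5 + 5.2·-1 + 3.4·1 + -1.8·-0.5 + 3.8·-1 + -2.2·0.5.

-8.25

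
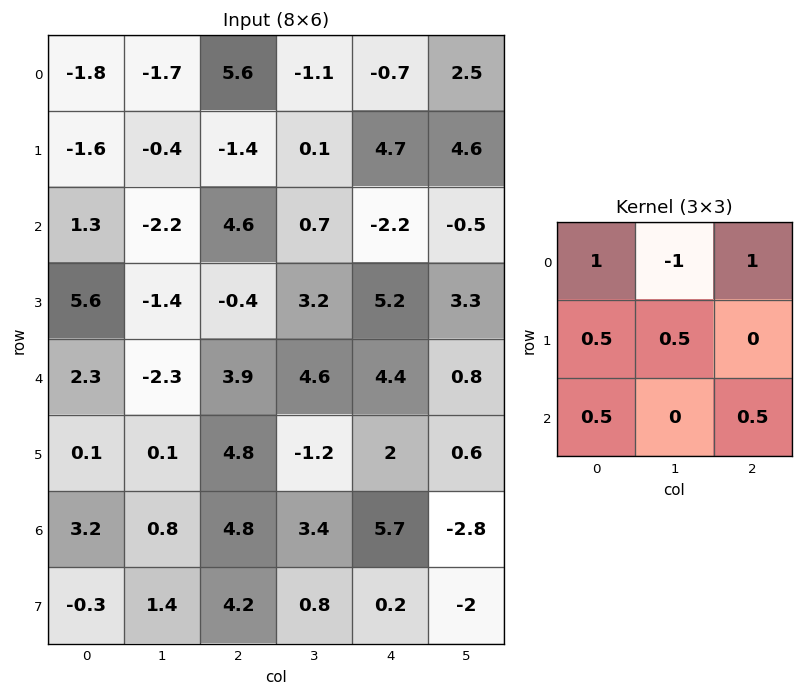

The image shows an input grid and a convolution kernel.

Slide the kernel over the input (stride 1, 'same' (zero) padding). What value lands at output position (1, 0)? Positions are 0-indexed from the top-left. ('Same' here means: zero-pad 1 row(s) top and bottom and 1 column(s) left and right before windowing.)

-1.8

The receptive field on the zero-padded input at this output position is [0 -1.8 -1.7 / 0 -1.6 -0.4 / 0 1.3 -2.2]. Elementwise product with the kernel and sum: 0·1 + -1.8·-1 + -1.7·1 + 0·0.5 + -1.6·0.5 + 0·0.5 + -2.2·0.5.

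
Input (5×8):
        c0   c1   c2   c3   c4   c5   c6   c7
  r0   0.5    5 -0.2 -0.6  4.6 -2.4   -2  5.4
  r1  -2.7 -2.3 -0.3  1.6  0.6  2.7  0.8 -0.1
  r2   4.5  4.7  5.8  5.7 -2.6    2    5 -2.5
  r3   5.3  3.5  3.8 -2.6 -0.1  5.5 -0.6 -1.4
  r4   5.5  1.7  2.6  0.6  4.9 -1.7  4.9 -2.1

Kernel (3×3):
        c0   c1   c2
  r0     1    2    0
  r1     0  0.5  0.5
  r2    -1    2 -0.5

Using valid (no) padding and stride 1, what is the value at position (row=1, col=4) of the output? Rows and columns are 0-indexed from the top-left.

The receptive field on the input at this output position is [0.6 2.7 0.8 / -2.6 2 5 / -0.1 5.5 -0.6]. Elementwise product with the kernel and sum: 0.6·1 + 2.7·2 + 2·0.5 + 5·0.5 + -0.1·-1 + 5.5·2 + -0.6·-0.5.

20.9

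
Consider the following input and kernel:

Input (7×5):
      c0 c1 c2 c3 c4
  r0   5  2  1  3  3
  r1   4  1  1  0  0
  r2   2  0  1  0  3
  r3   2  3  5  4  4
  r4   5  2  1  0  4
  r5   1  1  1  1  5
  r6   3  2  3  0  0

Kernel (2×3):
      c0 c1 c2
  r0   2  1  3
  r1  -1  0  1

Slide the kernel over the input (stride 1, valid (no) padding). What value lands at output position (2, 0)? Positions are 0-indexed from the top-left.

The receptive field on the input at this output position is [2 0 1 / 2 3 5]. Elementwise product with the kernel and sum: 2·2 + 0·1 + 1·3 + 2·-1 + 5·1.

10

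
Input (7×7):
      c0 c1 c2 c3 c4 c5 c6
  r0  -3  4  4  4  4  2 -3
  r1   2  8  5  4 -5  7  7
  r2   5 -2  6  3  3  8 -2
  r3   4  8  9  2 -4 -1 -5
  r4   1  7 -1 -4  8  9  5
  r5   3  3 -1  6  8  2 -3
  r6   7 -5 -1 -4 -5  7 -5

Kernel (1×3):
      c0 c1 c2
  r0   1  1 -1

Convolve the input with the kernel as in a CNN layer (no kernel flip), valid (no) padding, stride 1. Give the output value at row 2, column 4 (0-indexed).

13

The receptive field on the input at this output position is [3 8 -2]. Elementwise product with the kernel and sum: 3·1 + 8·1 + -2·-1.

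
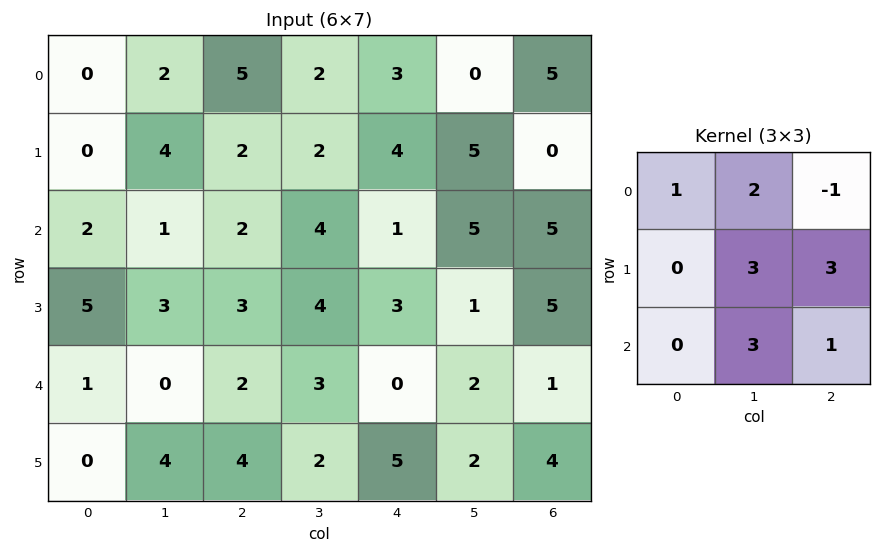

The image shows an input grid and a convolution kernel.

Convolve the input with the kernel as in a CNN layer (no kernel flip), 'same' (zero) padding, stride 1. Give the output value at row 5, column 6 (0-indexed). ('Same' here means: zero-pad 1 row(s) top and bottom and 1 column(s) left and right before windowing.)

16

The receptive field on the zero-padded input at this output position is [2 1 0 / 2 4 0 / 0 0 0]. Elementwise product with the kernel and sum: 2·1 + 1·2 + 0·-1 + 4·3 + 0·3 + 0·3 + 0·1.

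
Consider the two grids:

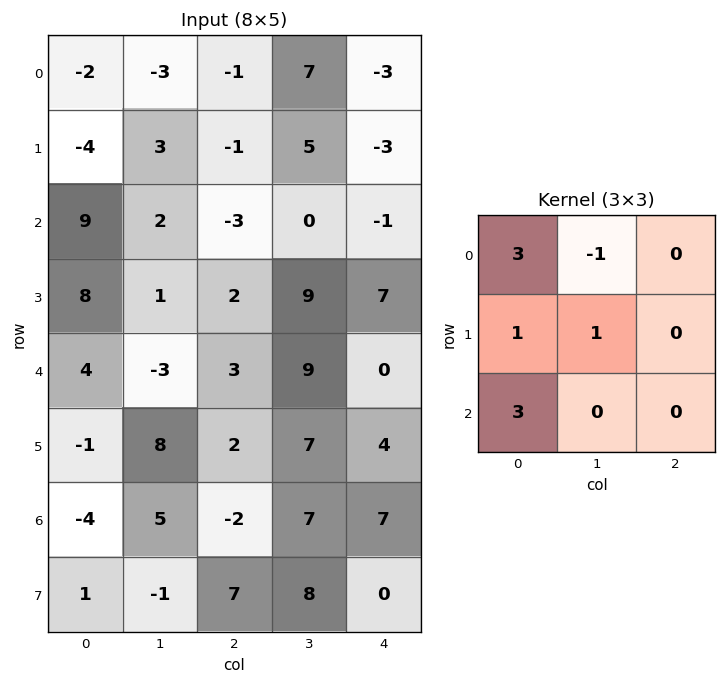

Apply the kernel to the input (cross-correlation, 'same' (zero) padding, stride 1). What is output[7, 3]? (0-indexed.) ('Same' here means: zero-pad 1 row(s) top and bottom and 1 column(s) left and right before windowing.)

The receptive field on the zero-padded input at this output position is [-2 7 7 / 7 8 0 / 0 0 0]. Elementwise product with the kernel and sum: -2·3 + 7·-1 + 7·1 + 8·1 + 0·3.

2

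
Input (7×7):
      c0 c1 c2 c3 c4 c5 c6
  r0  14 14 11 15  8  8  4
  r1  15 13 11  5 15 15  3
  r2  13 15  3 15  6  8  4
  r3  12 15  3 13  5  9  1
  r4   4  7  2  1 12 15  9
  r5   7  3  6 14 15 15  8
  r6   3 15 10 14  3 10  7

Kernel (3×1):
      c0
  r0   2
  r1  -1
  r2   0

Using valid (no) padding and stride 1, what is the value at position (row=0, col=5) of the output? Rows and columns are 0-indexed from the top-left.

The receptive field on the input at this output position is [8 / 15 / 8]. Elementwise product with the kernel and sum: 8·2 + 15·-1.

1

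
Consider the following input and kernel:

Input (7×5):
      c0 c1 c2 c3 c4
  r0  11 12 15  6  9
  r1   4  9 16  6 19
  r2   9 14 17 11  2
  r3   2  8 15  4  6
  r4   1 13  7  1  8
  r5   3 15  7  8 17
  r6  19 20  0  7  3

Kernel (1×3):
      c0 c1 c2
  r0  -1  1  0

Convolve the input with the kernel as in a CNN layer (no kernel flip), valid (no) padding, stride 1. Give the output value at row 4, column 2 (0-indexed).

-6

The receptive field on the input at this output position is [7 1 8]. Elementwise product with the kernel and sum: 7·-1 + 1·1.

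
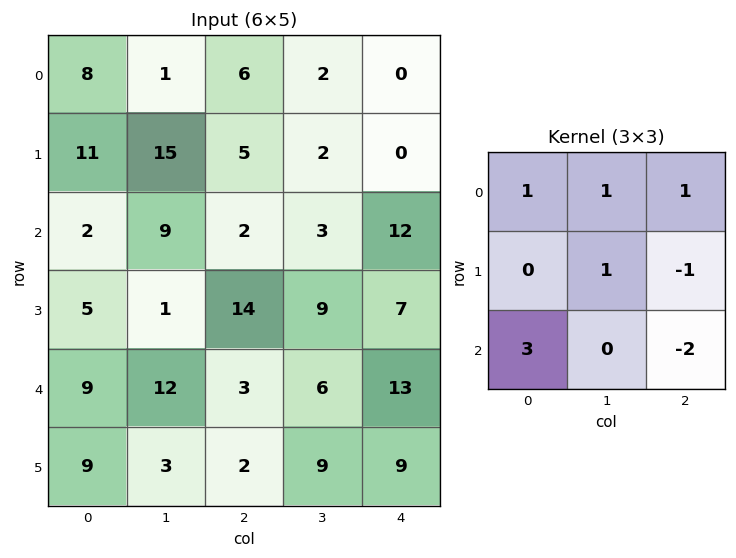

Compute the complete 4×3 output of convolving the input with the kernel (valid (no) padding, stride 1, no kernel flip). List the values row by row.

Output[0,0]: The receptive field on the input at this output position is [8 1 6 / 11 15 5 / 2 9 2]. Elementwise product with the kernel and sum: 8·1 + 1·1 + 6·1 + 15·1 + 5·-1 + 2·3 + 2·-2.
Output[0,1]: The receptive field on the input at this output position is [1 6 2 / 15 5 2 / 9 2 3]. Elementwise product with the kernel and sum: 1·1 + 6·1 + 2·1 + 5·1 + 2·-1 + 9·3 + 3·-2.

27 33 -8
25 6 26
21 43 2
52 12 11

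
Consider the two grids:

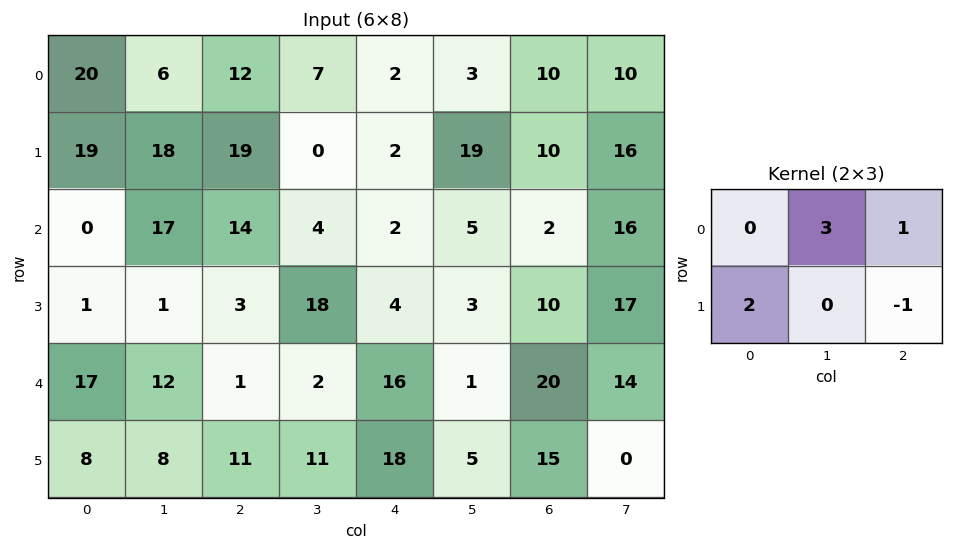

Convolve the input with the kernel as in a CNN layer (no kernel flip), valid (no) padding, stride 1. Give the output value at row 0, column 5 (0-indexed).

62

The receptive field on the input at this output position is [3 10 10 / 19 10 16]. Elementwise product with the kernel and sum: 10·3 + 10·1 + 19·2 + 16·-1.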